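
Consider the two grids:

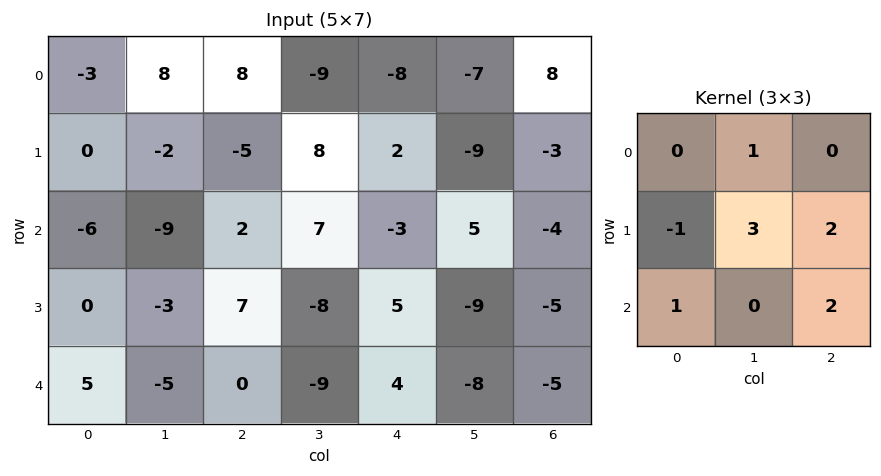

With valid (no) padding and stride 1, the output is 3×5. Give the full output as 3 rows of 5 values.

Output[0,0]: The receptive field on the input at this output position is [-3 8 8 / 0 -2 -5 / -6 -9 2]. Elementwise product with the kernel and sum: 8·1 + 0·-1 + -2·3 + -5·2 + -6·1 + 2·2.

-10 16 20 -11 -53
-5 5 38 -30 -4
1 -13 -6 -23 -43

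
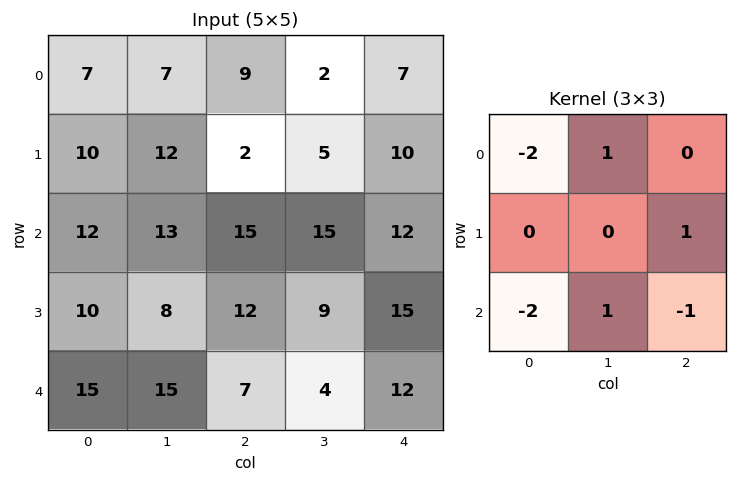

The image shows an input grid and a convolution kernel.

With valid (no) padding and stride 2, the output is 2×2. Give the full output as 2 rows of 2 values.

Output[0,0]: The receptive field on the input at this output position is [7 7 9 / 10 12 2 / 12 13 15]. Elementwise product with the kernel and sum: 7·-2 + 7·1 + 2·1 + 12·-2 + 13·1 + 15·-1.

-31 -33
-21 -22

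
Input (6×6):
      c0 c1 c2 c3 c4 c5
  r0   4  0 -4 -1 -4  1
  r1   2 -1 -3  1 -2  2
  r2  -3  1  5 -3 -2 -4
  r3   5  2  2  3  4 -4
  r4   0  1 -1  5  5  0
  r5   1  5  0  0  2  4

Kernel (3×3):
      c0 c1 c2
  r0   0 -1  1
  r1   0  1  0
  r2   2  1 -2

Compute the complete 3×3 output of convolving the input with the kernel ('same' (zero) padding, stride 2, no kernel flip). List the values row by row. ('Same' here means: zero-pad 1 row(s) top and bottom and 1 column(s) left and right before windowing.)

Output[0,0]: The receptive field on the zero-padded input at this output position is [0 0 0 / 0 4 0 / 0 2 -1]. Elementwise product with the kernel and sum: 0·-1 + 0·1 + 4·1 + 0·2 + 2·1 + -1·-2.

8 -11 -8
-5 9 20
-12 10 -9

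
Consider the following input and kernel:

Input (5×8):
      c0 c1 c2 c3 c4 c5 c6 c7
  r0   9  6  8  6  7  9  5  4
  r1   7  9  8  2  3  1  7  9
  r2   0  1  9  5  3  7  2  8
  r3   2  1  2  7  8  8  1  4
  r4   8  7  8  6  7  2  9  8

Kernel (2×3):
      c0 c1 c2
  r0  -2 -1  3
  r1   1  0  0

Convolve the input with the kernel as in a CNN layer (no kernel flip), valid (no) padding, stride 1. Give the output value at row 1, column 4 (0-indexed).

17

The receptive field on the input at this output position is [3 1 7 / 3 7 2]. Elementwise product with the kernel and sum: 3·-2 + 1·-1 + 7·3 + 3·1.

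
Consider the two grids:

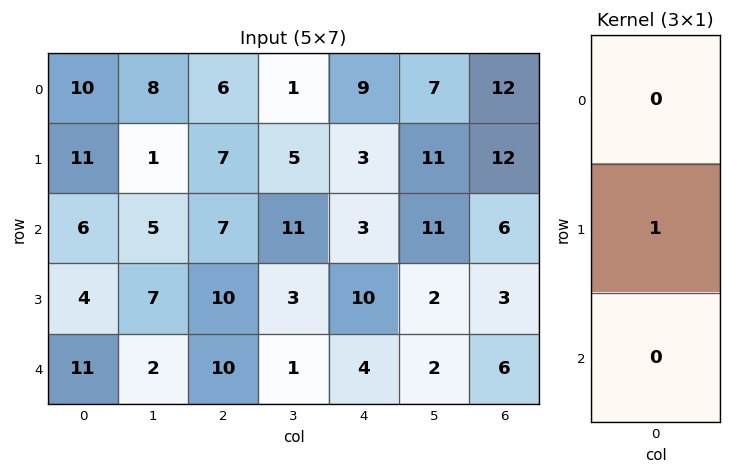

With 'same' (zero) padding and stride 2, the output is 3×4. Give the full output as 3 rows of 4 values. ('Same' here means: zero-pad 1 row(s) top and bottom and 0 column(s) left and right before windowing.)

10 6 9 12
6 7 3 6
11 10 4 6

Output[0,0]: The receptive field on the zero-padded input at this output position is [0 / 10 / 11]. Elementwise product with the kernel and sum: 10·1.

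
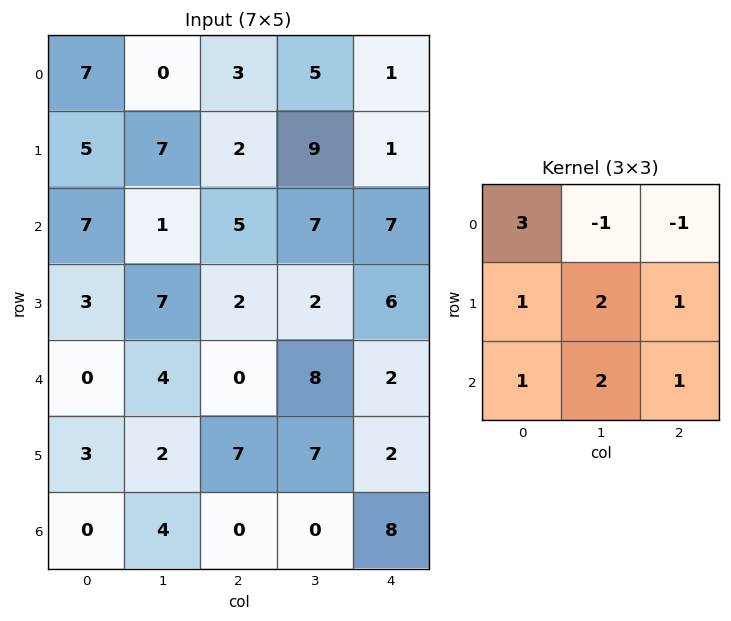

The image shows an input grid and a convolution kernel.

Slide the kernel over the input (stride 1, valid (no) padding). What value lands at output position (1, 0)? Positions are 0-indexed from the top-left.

39

The receptive field on the input at this output position is [5 7 2 / 7 1 5 / 3 7 2]. Elementwise product with the kernel and sum: 5·3 + 7·-1 + 2·-1 + 7·1 + 1·2 + 5·1 + 3·1 + 7·2 + 2·1.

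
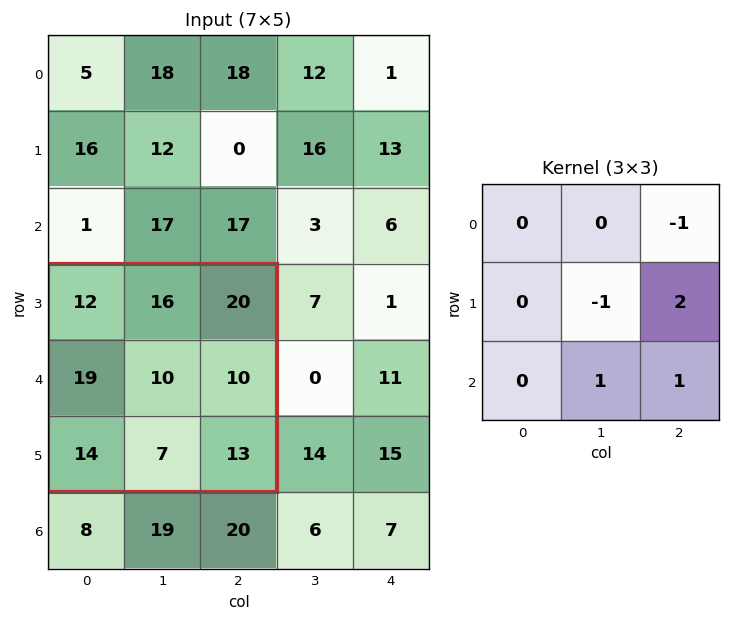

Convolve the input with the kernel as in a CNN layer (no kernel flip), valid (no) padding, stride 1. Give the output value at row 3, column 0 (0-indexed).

The receptive field on the input at this output position is [12 16 20 / 19 10 10 / 14 7 13]. Elementwise product with the kernel and sum: 20·-1 + 10·-1 + 10·2 + 7·1 + 13·1.

10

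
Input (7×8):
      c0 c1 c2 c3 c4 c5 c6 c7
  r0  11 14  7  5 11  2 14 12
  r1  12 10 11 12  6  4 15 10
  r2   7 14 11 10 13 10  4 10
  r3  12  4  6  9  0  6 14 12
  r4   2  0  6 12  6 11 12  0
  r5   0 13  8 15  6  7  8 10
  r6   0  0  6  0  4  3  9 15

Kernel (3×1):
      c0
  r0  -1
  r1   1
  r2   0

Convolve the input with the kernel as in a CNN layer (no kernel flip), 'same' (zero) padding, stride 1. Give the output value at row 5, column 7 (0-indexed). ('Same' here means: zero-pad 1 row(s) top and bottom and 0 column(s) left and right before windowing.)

10

The receptive field on the zero-padded input at this output position is [0 / 10 / 15]. Elementwise product with the kernel and sum: 0·-1 + 10·1.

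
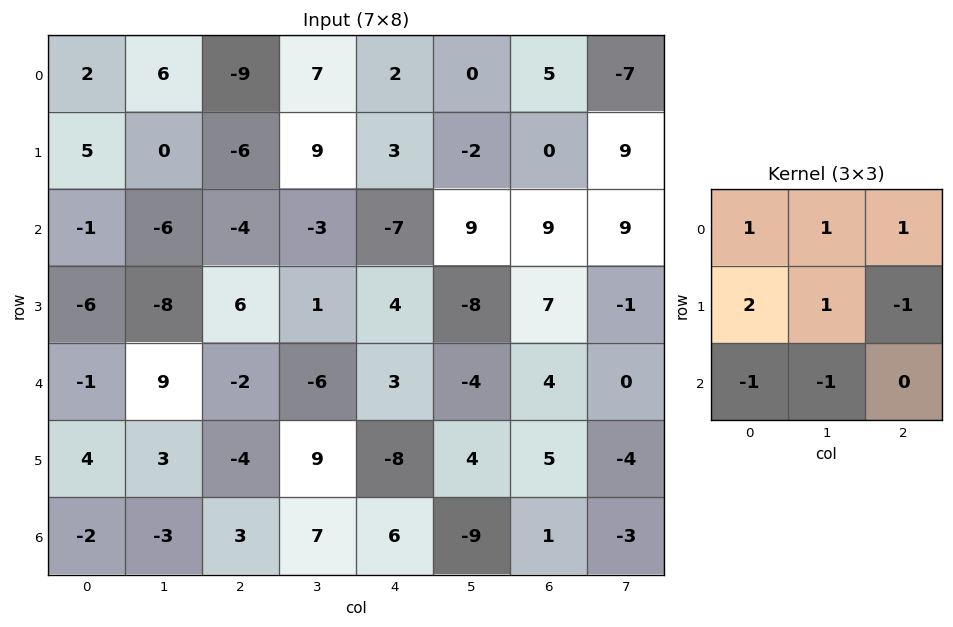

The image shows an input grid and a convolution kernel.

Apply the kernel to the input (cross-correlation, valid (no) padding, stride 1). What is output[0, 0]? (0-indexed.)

The receptive field on the input at this output position is [2 6 -9 / 5 0 -6 / -1 -6 -4]. Elementwise product with the kernel and sum: 2·1 + 6·1 + -9·1 + 5·2 + 0·1 + -6·-1 + -1·-1 + -6·-1.

22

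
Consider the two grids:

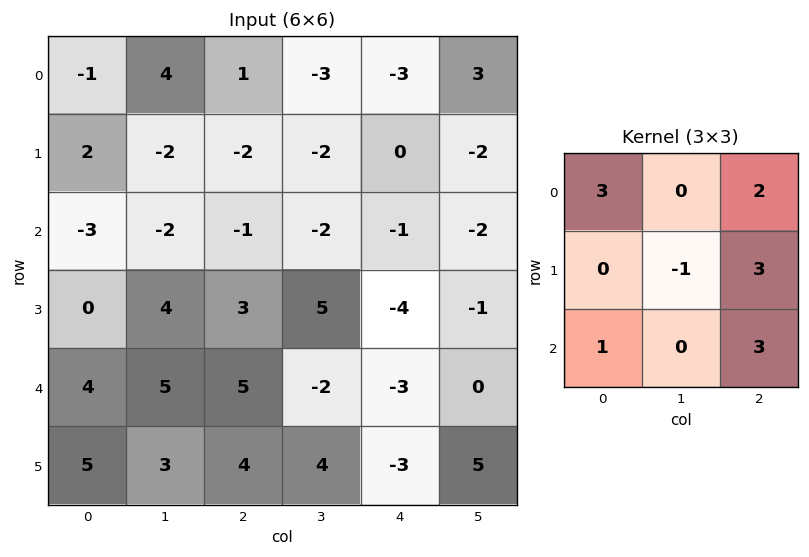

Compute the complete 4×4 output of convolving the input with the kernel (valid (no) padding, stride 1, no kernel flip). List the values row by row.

Output[0,0]: The receptive field on the input at this output position is [-1 4 1 / 2 -2 -2 / -3 -2 -1]. Elementwise product with the kernel and sum: -1·3 + 1·2 + -2·-1 + -2·3 + -3·1 + -1·3.
Output[0,1]: The receptive field on the input at this output position is [4 1 -3 / -2 -2 -2 / -2 -1 -2]. Elementwise product with the kernel and sum: 4·3 + -3·2 + -2·-1 + -2·3 + -2·1 + -2·3.

-11 -6 -5 -17
10 4 -16 -13
13 1 -26 -11
33 26 -11 35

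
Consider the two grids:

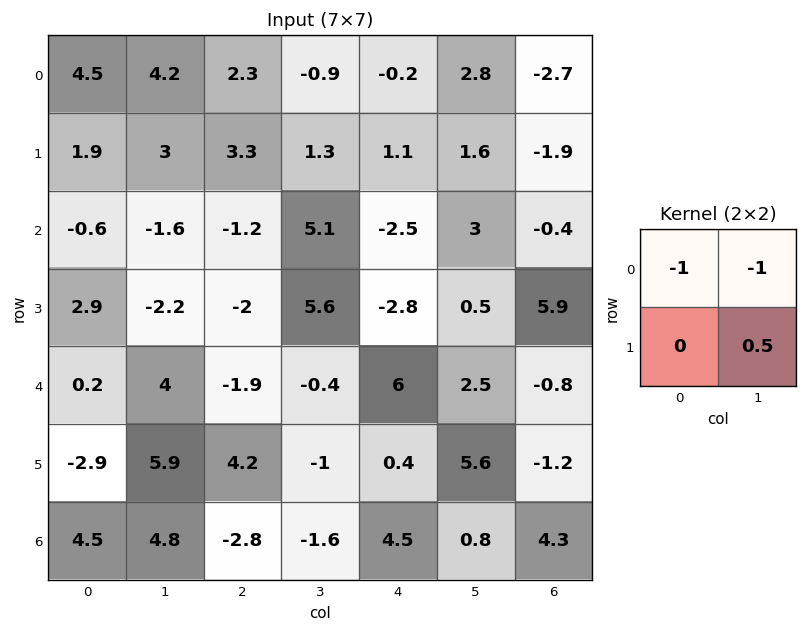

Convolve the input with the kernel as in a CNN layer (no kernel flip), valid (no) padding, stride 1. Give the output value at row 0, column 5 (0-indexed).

The receptive field on the input at this output position is [2.8 -2.7 / 1.6 -1.9]. Elementwise product with the kernel and sum: 2.8·-1 + -2.7·-1 + -1.9·0.5.

-1.05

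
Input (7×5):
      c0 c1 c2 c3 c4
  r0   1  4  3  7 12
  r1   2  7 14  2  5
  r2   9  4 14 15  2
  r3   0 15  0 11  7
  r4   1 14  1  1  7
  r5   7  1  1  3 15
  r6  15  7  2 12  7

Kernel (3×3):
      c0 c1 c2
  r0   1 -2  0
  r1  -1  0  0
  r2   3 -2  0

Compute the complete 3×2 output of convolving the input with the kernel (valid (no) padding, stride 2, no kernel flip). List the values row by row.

10 -13
-24 -15
-3 -20

Output[0,0]: The receptive field on the input at this output position is [1 4 3 / 2 7 14 / 9 4 14]. Elementwise product with the kernel and sum: 1·1 + 4·-2 + 2·-1 + 9·3 + 4·-2.
Output[0,1]: The receptive field on the input at this output position is [3 7 12 / 14 2 5 / 14 15 2]. Elementwise product with the kernel and sum: 3·1 + 7·-2 + 14·-1 + 14·3 + 15·-2.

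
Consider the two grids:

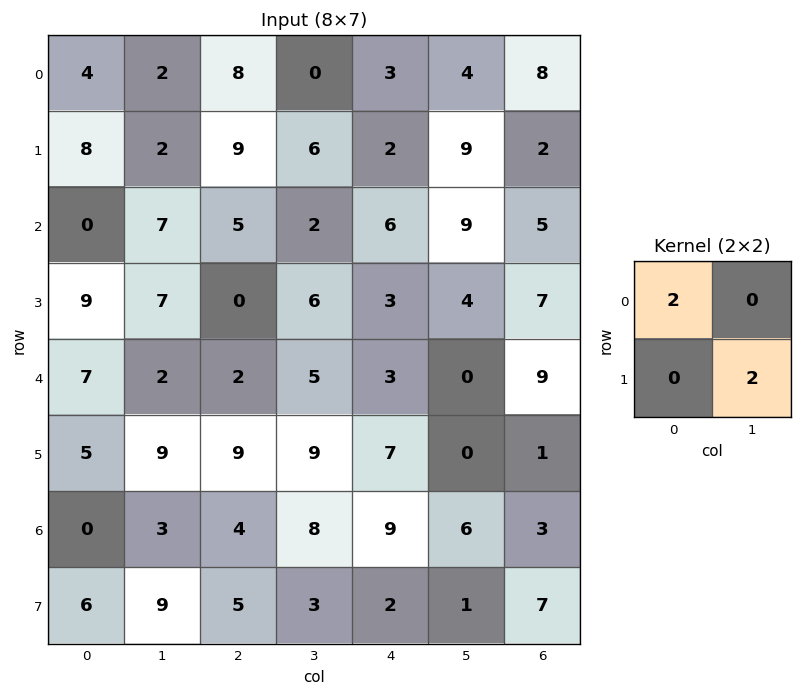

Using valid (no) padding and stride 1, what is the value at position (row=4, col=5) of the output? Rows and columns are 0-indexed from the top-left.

2

The receptive field on the input at this output position is [0 9 / 0 1]. Elementwise product with the kernel and sum: 0·2 + 1·2.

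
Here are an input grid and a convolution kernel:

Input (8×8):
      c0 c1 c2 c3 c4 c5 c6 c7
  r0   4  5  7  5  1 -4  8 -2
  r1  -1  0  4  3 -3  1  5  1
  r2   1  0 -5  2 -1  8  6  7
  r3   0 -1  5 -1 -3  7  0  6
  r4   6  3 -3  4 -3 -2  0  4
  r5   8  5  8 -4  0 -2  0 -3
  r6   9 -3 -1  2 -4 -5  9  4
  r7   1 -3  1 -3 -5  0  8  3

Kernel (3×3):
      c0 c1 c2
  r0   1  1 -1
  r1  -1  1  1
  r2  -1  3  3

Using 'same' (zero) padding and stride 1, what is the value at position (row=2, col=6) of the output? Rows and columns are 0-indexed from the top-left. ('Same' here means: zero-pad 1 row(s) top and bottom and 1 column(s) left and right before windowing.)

The receptive field on the zero-padded input at this output position is [1 5 1 / 8 6 7 / 7 0 6]. Elementwise product with the kernel and sum: 1·1 + 5·1 + 1·-1 + 8·-1 + 6·1 + 7·1 + 7·-1 + 0·3 + 6·3.

21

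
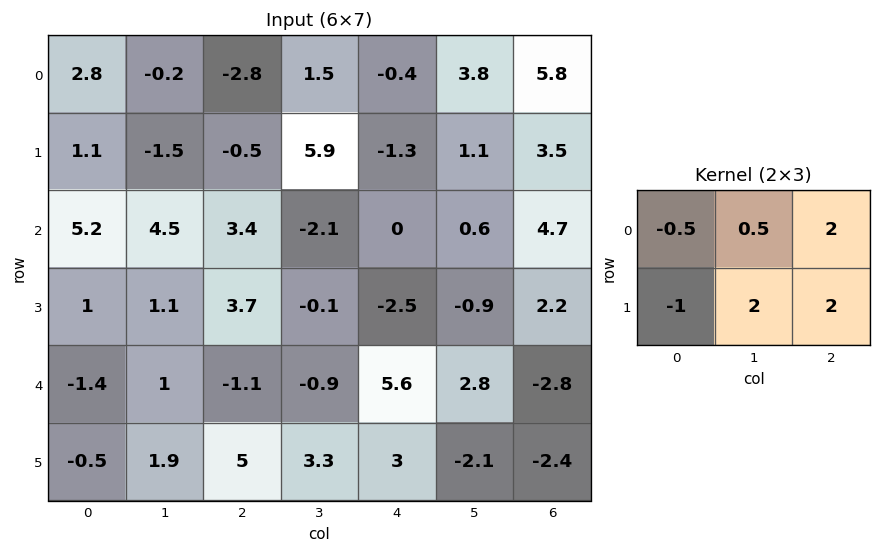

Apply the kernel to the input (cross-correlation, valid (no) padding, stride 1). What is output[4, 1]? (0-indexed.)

11.85

The receptive field on the input at this output position is [1 -1.1 -0.9 / 1.9 5 3.3]. Elementwise product with the kernel and sum: 1·-0.5 + -1.1·0.5 + -0.9·2 + 1.9·-1 + 5·2 + 3.3·2.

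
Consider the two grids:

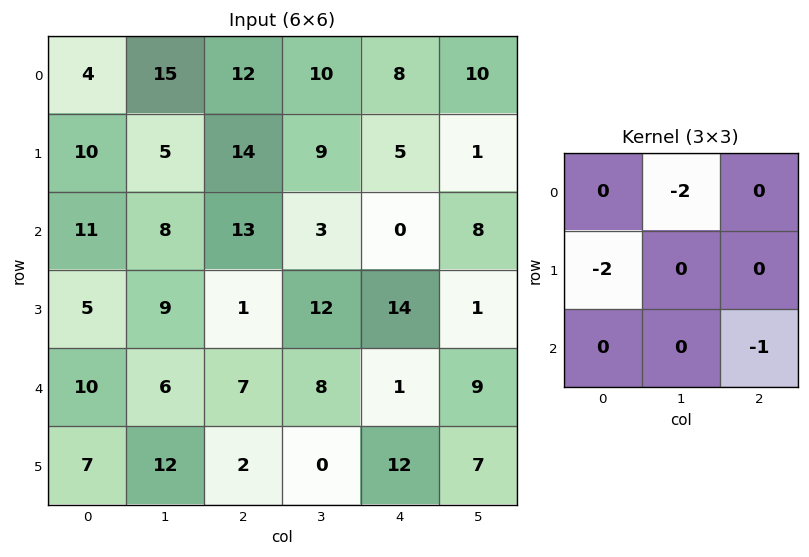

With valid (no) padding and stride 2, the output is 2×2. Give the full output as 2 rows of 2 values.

Output[0,0]: The receptive field on the input at this output position is [4 15 12 / 10 5 14 / 11 8 13]. Elementwise product with the kernel and sum: 15·-2 + 10·-2 + 13·-1.

-63 -48
-33 -9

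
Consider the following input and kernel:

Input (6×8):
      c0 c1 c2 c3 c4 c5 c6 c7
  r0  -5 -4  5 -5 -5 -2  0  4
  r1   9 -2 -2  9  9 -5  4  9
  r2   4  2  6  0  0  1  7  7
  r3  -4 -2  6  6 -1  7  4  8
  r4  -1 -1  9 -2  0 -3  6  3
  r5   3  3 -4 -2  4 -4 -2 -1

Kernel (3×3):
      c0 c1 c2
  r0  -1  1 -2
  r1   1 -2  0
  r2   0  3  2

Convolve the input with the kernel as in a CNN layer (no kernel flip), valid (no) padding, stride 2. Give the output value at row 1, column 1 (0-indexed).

The receptive field on the input at this output position is [6 0 0 / 6 6 -1 / 9 -2 0]. Elementwise product with the kernel and sum: 6·-1 + 0·1 + 0·-2 + 6·1 + 6·-2 + -2·3 + 0·2.

-18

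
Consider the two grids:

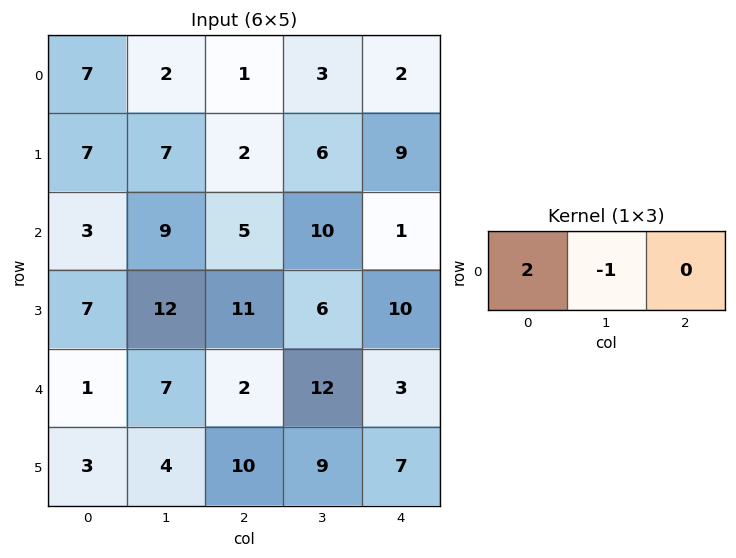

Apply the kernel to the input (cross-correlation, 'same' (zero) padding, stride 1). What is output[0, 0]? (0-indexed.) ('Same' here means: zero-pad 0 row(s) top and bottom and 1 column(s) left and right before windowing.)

The receptive field on the zero-padded input at this output position is [0 7 2]. Elementwise product with the kernel and sum: 0·2 + 7·-1.

-7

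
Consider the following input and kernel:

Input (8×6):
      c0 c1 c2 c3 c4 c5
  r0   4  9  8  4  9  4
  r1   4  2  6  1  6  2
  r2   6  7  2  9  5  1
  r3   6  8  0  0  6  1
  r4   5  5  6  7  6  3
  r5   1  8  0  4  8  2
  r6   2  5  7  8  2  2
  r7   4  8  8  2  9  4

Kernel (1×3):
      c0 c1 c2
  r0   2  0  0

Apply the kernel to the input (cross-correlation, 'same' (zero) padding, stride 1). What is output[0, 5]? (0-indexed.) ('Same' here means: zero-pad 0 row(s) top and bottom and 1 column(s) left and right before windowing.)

18

The receptive field on the zero-padded input at this output position is [9 4 0]. Elementwise product with the kernel and sum: 9·2.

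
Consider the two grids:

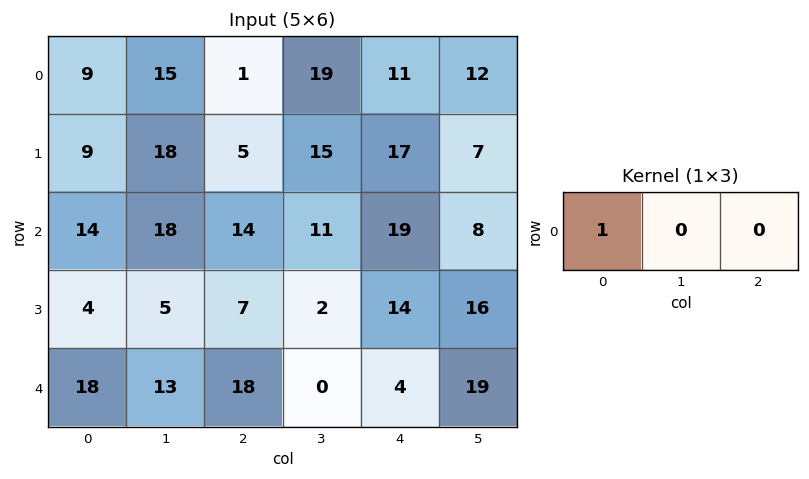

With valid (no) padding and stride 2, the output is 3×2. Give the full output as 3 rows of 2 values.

Output[0,0]: The receptive field on the input at this output position is [9 15 1]. Elementwise product with the kernel and sum: 9·1.
Output[0,1]: The receptive field on the input at this output position is [1 19 11]. Elementwise product with the kernel and sum: 1·1.

9 1
14 14
18 18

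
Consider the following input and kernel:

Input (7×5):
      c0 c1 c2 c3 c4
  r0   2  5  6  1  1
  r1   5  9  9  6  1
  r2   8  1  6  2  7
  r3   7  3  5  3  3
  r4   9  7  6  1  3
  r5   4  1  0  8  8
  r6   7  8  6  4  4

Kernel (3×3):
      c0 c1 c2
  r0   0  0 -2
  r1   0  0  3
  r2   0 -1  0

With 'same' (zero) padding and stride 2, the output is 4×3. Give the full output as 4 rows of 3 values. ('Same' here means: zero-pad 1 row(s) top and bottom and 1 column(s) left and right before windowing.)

Output[0,0]: The receptive field on the zero-padded input at this output position is [0 0 0 / 0 2 5 / 0 5 9]. Elementwise product with the kernel and sum: 0·-2 + 5·3 + 5·-1.
Output[0,1]: The receptive field on the zero-padded input at this output position is [0 0 0 / 5 6 1 / 9 9 6]. Elementwise product with the kernel and sum: 0·-2 + 1·3 + 9·-1.

10 -6 -1
-22 -11 -3
11 -3 -8
22 -4 0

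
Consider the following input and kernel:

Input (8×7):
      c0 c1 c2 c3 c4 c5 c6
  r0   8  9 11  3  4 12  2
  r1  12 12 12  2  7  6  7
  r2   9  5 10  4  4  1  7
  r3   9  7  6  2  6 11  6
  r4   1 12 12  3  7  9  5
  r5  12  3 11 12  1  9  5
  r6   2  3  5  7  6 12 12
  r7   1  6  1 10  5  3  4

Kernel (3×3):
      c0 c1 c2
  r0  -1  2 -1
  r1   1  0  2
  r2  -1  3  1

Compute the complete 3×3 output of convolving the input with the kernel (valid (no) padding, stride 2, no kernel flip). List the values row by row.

51 23 45
59 16 34
57 22 59

Output[0,0]: The receptive field on the input at this output position is [8 9 11 / 12 12 12 / 9 5 10]. Elementwise product with the kernel and sum: 8·-1 + 9·2 + 11·-1 + 12·1 + 12·2 + 9·-1 + 5·3 + 10·1.
Output[0,1]: The receptive field on the input at this output position is [11 3 4 / 12 2 7 / 10 4 4]. Elementwise product with the kernel and sum: 11·-1 + 3·2 + 4·-1 + 12·1 + 7·2 + 10·-1 + 4·3 + 4·1.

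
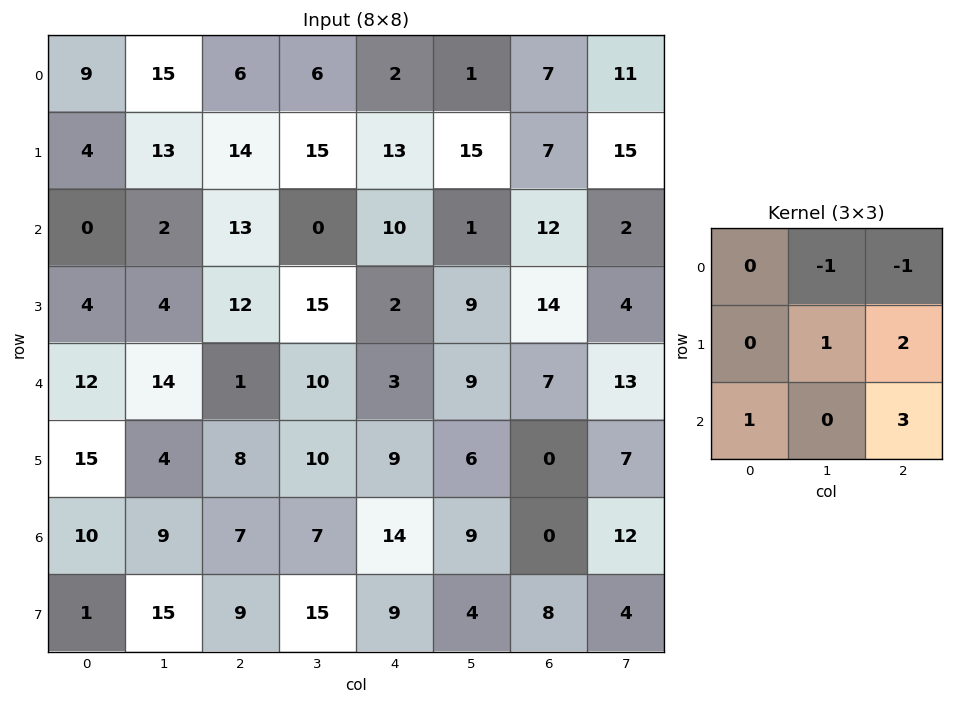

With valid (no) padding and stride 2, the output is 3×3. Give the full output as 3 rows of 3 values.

Output[0,0]: The receptive field on the input at this output position is [9 15 6 / 4 13 14 / 0 2 13]. Elementwise product with the kernel and sum: 15·-1 + 6·-1 + 13·1 + 14·2 + 0·1 + 13·3.

59 76 67
28 19 48
36 64 4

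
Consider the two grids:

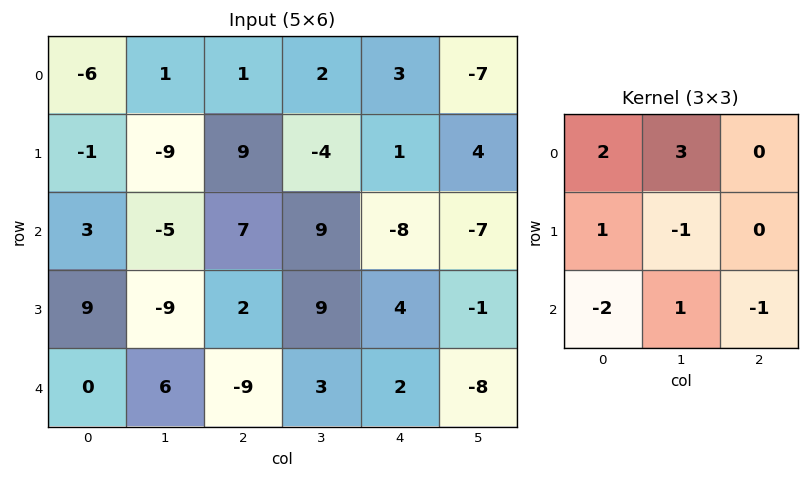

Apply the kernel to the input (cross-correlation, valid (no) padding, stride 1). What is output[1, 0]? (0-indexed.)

The receptive field on the input at this output position is [-1 -9 9 / 3 -5 7 / 9 -9 2]. Elementwise product with the kernel and sum: -1·2 + -9·3 + 3·1 + -5·-1 + 9·-2 + -9·1 + 2·-1.

-50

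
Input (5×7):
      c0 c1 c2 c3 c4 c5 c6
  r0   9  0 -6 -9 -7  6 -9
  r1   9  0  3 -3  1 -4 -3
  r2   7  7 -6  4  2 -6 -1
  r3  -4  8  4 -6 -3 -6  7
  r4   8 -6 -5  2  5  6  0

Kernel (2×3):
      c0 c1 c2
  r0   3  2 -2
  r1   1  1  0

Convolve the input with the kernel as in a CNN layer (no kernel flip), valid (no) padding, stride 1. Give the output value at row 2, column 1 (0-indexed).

13

The receptive field on the input at this output position is [7 -6 4 / 8 4 -6]. Elementwise product with the kernel and sum: 7·3 + -6·2 + 4·-2 + 8·1 + 4·1.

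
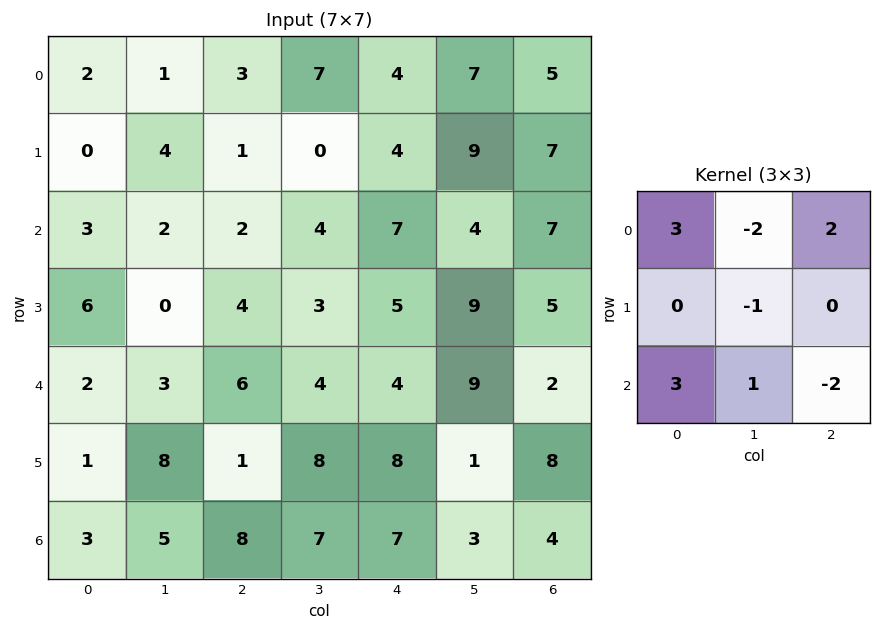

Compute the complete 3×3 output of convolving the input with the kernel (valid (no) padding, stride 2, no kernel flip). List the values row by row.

13 -1 10
6 23 35
2 27 13

Output[0,0]: The receptive field on the input at this output position is [2 1 3 / 0 4 1 / 3 2 2]. Elementwise product with the kernel and sum: 2·3 + 1·-2 + 3·2 + 4·-1 + 3·3 + 2·1 + 2·-2.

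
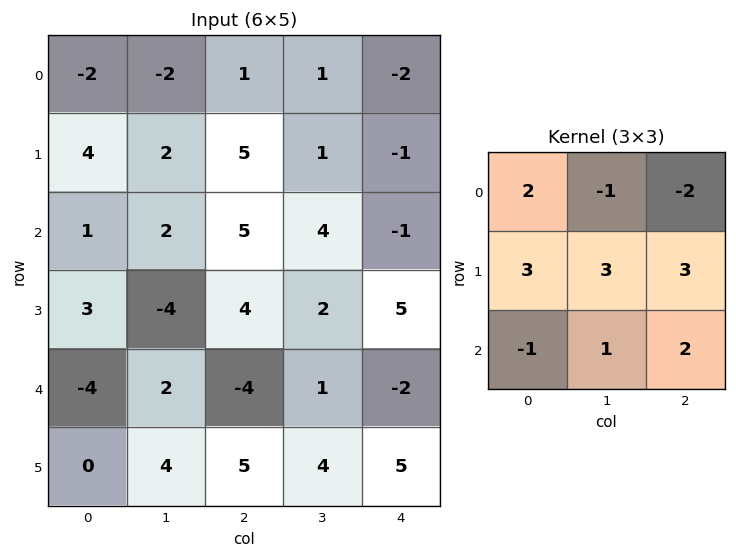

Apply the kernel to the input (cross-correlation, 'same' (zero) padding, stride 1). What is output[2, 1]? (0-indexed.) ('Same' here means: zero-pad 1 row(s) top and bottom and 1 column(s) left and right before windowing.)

The receptive field on the zero-padded input at this output position is [4 2 5 / 1 2 5 / 3 -4 4]. Elementwise product with the kernel and sum: 4·2 + 2·-1 + 5·-2 + 1·3 + 2·3 + 5·3 + 3·-1 + -4·1 + 4·2.

21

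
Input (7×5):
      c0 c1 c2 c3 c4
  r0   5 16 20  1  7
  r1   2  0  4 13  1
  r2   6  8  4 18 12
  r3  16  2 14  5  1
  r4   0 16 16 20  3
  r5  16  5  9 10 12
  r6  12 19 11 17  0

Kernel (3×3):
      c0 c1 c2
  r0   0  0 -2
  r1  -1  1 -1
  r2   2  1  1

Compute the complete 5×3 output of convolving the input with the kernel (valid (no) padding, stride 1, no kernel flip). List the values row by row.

-22 27 32
38 -25 34
-4 39 21
18 -1 39
2 20 22

Output[0,0]: The receptive field on the input at this output position is [5 16 20 / 2 0 4 / 6 8 4]. Elementwise product with the kernel and sum: 20·-2 + 2·-1 + 0·1 + 4·-1 + 6·2 + 8·1 + 4·1.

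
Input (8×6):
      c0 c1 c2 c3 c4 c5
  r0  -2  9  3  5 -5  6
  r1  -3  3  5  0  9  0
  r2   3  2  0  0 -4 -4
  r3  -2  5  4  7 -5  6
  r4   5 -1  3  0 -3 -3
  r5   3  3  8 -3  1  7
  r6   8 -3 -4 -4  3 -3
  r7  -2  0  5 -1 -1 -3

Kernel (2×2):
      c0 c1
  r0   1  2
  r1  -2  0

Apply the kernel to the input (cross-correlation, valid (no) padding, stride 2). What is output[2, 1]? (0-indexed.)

The receptive field on the input at this output position is [3 0 / 8 -3]. Elementwise product with the kernel and sum: 3·1 + 0·2 + 8·-2.

-13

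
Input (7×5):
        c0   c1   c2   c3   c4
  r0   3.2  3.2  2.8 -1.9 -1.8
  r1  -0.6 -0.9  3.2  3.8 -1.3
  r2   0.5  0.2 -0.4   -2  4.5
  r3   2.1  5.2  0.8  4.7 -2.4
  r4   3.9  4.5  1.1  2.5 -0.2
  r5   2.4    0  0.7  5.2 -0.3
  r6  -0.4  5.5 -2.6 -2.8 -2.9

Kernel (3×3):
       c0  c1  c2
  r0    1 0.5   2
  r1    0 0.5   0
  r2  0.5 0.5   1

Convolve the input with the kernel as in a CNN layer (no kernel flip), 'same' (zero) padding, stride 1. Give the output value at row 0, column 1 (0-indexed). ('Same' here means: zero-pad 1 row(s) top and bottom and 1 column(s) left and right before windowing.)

4.05

The receptive field on the zero-padded input at this output position is [0 0 0 / 3.2 3.2 2.8 / -0.6 -0.9 3.2]. Elementwise product with the kernel and sum: 0·1 + 0·0.5 + 0·2 + 3.2·0.5 + -0.6·0.5 + -0.9·0.5 + 3.2·1.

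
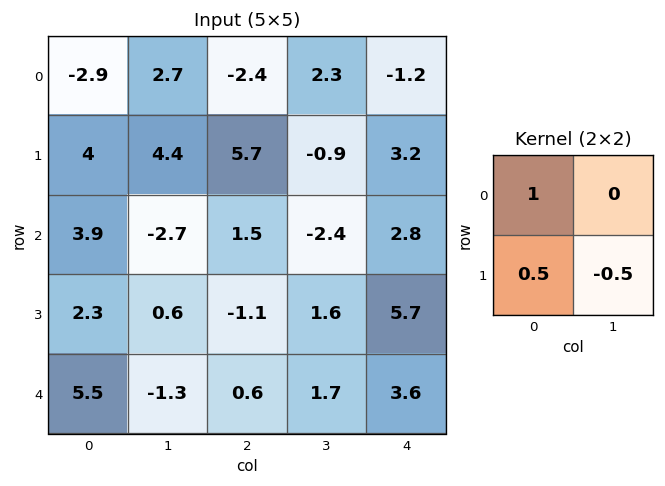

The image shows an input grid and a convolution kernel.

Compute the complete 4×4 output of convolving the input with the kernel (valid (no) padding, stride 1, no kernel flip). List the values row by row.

-3.1 2.05 0.9 0.25
7.3 2.3 7.65 -3.5
4.75 -1.85 0.15 -4.45
5.7 -0.35 -1.65 0.65

Output[0,0]: The receptive field on the input at this output position is [-2.9 2.7 / 4 4.4]. Elementwise product with the kernel and sum: -2.9·1 + 4·0.5 + 4.4·-0.5.
Output[0,1]: The receptive field on the input at this output position is [2.7 -2.4 / 4.4 5.7]. Elementwise product with the kernel and sum: 2.7·1 + 4.4·0.5 + 5.7·-0.5.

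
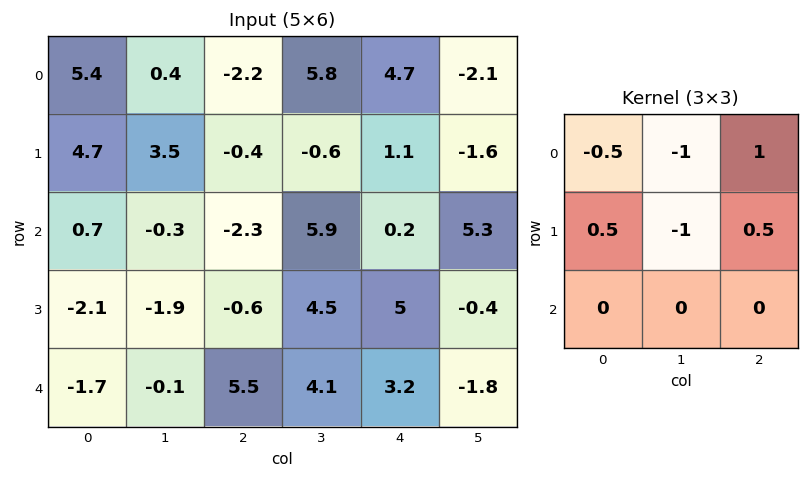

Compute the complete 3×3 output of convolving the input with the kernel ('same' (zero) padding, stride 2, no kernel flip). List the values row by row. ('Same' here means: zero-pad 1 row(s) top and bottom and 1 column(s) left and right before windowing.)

Output[0,0]: The receptive field on the zero-padded input at this output position is [0 0 0 / 0 5.4 0.4 / 0 4.7 3.5]. Elementwise product with the kernel and sum: 0·-0.5 + 0·-1 + 0·1 + 0·0.5 + 5.4·-1 + 0.4·0.5.
Output[0,1]: The receptive field on the zero-padded input at this output position is [0 0 0 / 0.4 -2.2 5.8 / 3.5 -0.4 -0.6]. Elementwise product with the kernel and sum: 0·-0.5 + 0·-1 + 0·1 + 0.4·0.5 + -2.2·-1 + 5.8·0.5.

-5.2 5.3 -2.85
-2.05 3.15 3
1.85 2.55 -9.7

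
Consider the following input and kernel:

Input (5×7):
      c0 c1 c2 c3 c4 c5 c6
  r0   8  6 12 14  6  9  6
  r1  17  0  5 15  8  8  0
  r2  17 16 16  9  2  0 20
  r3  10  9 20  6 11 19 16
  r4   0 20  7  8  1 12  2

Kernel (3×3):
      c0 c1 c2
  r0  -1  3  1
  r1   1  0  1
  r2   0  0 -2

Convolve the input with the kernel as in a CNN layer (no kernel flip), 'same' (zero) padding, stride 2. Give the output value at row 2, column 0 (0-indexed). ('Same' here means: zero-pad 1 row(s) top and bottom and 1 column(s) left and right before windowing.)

59

The receptive field on the zero-padded input at this output position is [0 10 9 / 0 0 20 / 0 0 0]. Elementwise product with the kernel and sum: 0·-1 + 10·3 + 9·1 + 0·1 + 20·1 + 0·-2.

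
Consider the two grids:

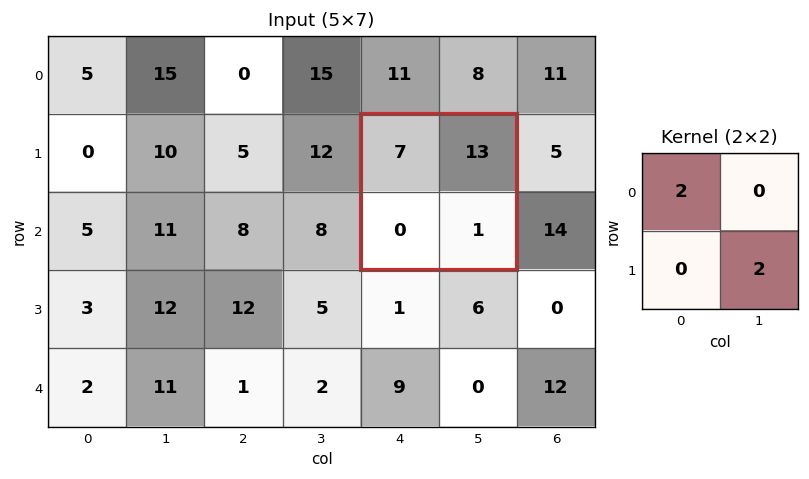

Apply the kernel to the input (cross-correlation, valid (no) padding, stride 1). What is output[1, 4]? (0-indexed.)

16

The receptive field on the input at this output position is [7 13 / 0 1]. Elementwise product with the kernel and sum: 7·2 + 1·2.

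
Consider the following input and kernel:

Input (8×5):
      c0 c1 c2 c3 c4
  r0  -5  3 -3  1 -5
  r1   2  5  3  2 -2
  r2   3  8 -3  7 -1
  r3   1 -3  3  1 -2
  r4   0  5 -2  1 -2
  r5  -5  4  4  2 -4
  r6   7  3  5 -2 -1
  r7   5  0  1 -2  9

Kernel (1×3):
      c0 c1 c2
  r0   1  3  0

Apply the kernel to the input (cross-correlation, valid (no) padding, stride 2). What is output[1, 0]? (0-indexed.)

The receptive field on the input at this output position is [3 8 -3]. Elementwise product with the kernel and sum: 3·1 + 8·3.

27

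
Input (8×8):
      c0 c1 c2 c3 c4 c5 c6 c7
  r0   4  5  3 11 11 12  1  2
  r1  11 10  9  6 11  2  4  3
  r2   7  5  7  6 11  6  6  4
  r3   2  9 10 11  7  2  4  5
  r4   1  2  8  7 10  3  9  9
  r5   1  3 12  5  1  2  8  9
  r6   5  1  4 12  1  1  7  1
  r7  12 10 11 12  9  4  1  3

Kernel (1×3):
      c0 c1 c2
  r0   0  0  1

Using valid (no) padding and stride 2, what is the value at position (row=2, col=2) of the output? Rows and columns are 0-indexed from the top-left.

9

The receptive field on the input at this output position is [10 3 9]. Elementwise product with the kernel and sum: 9·1.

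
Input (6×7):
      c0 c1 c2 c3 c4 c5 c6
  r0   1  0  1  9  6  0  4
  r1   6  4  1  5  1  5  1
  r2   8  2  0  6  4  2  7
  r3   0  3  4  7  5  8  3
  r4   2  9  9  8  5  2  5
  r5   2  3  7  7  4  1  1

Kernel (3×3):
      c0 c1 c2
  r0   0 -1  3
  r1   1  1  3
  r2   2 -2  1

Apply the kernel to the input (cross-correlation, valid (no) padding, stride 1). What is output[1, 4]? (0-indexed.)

22

The receptive field on the input at this output position is [1 5 1 / 4 2 7 / 5 8 3]. Elementwise product with the kernel and sum: 5·-1 + 1·3 + 4·1 + 2·1 + 7·3 + 5·2 + 8·-2 + 3·1.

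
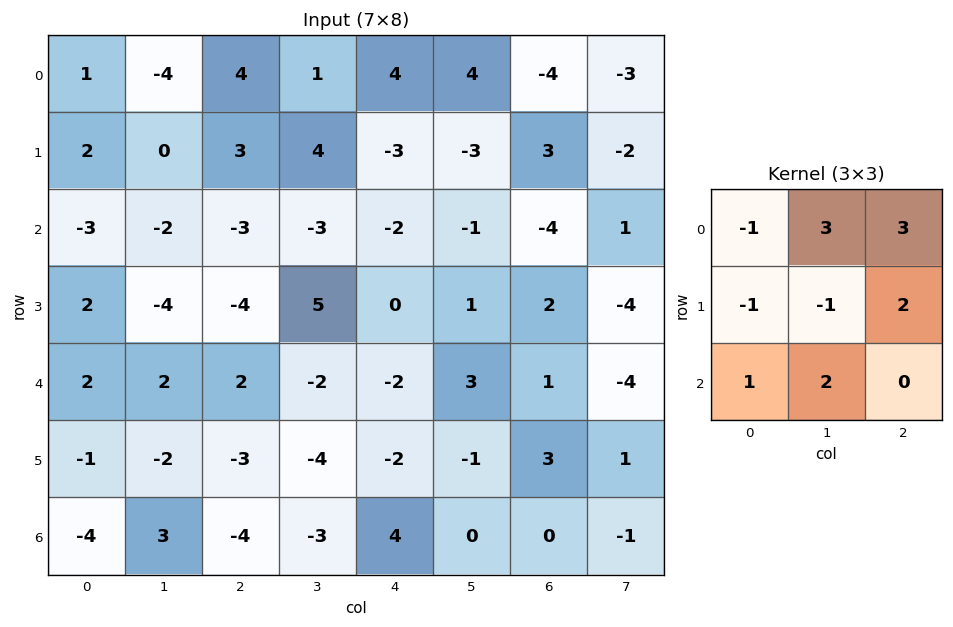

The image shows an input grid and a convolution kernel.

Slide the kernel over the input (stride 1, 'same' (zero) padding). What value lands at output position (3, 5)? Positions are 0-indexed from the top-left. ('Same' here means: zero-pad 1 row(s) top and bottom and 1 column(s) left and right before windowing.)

The receptive field on the zero-padded input at this output position is [-2 -1 -4 / 0 1 2 / -2 3 1]. Elementwise product with the kernel and sum: -2·-1 + -1·3 + -4·3 + 0·-1 + 1·-1 + 2·2 + -2·1 + 3·2.

-6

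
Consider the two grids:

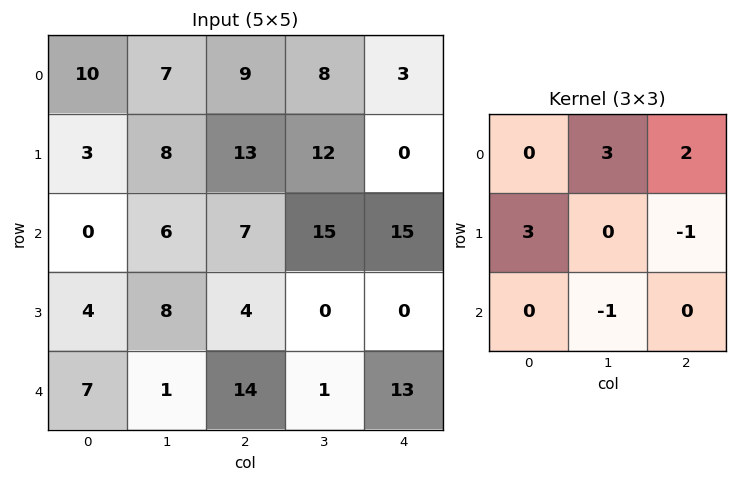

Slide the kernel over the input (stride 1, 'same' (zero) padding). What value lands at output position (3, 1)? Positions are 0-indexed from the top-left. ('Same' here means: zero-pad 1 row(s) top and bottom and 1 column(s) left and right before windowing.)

39

The receptive field on the zero-padded input at this output position is [0 6 7 / 4 8 4 / 7 1 14]. Elementwise product with the kernel and sum: 6·3 + 7·2 + 4·3 + 4·-1 + 1·-1.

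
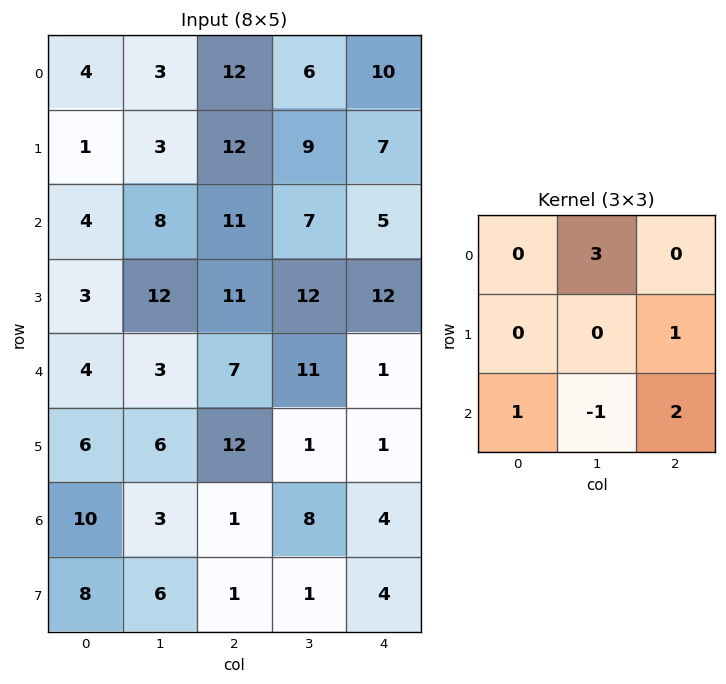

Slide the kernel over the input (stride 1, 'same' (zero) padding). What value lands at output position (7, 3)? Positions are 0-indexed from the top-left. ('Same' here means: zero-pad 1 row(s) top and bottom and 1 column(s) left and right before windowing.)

The receptive field on the zero-padded input at this output position is [1 8 4 / 1 1 4 / 0 0 0]. Elementwise product with the kernel and sum: 8·3 + 4·1 + 0·1 + 0·-1 + 0·2.

28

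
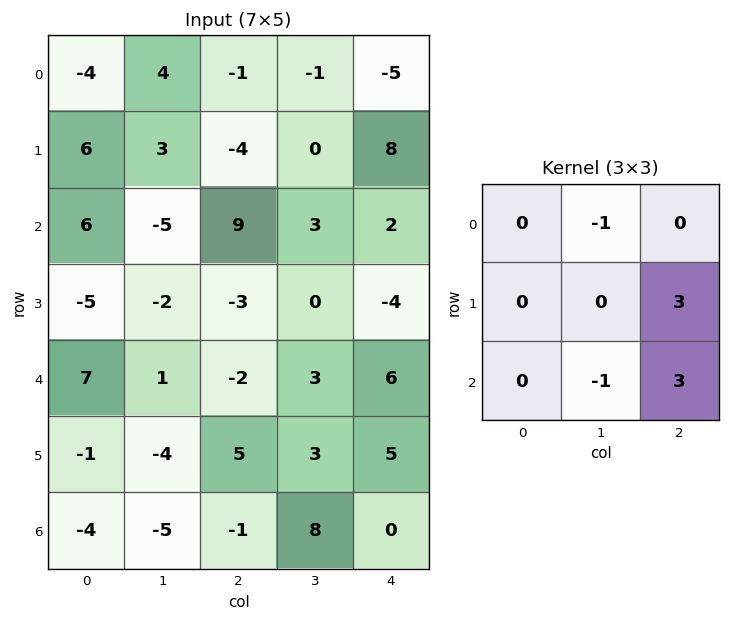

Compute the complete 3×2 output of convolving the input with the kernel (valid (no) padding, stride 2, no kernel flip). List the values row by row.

16 28
-11 0
16 4

Output[0,0]: The receptive field on the input at this output position is [-4 4 -1 / 6 3 -4 / 6 -5 9]. Elementwise product with the kernel and sum: 4·-1 + -4·3 + -5·-1 + 9·3.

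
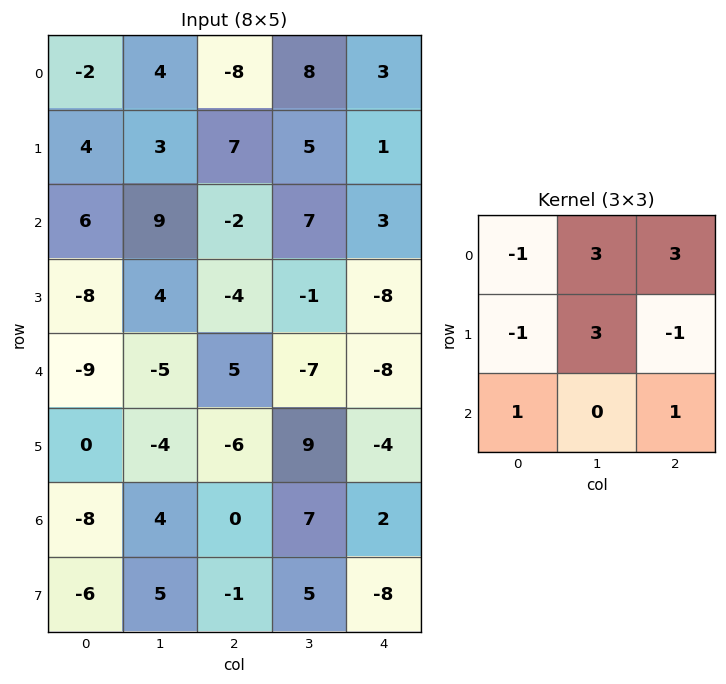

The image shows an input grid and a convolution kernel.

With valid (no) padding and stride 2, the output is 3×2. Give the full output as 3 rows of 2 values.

-8 49
35 38
-5 -11

Output[0,0]: The receptive field on the input at this output position is [-2 4 -8 / 4 3 7 / 6 9 -2]. Elementwise product with the kernel and sum: -2·-1 + 4·3 + -8·3 + 4·-1 + 3·3 + 7·-1 + 6·1 + -2·1.
Output[0,1]: The receptive field on the input at this output position is [-8 8 3 / 7 5 1 / -2 7 3]. Elementwise product with the kernel and sum: -8·-1 + 8·3 + 3·3 + 7·-1 + 5·3 + 1·-1 + -2·1 + 3·1.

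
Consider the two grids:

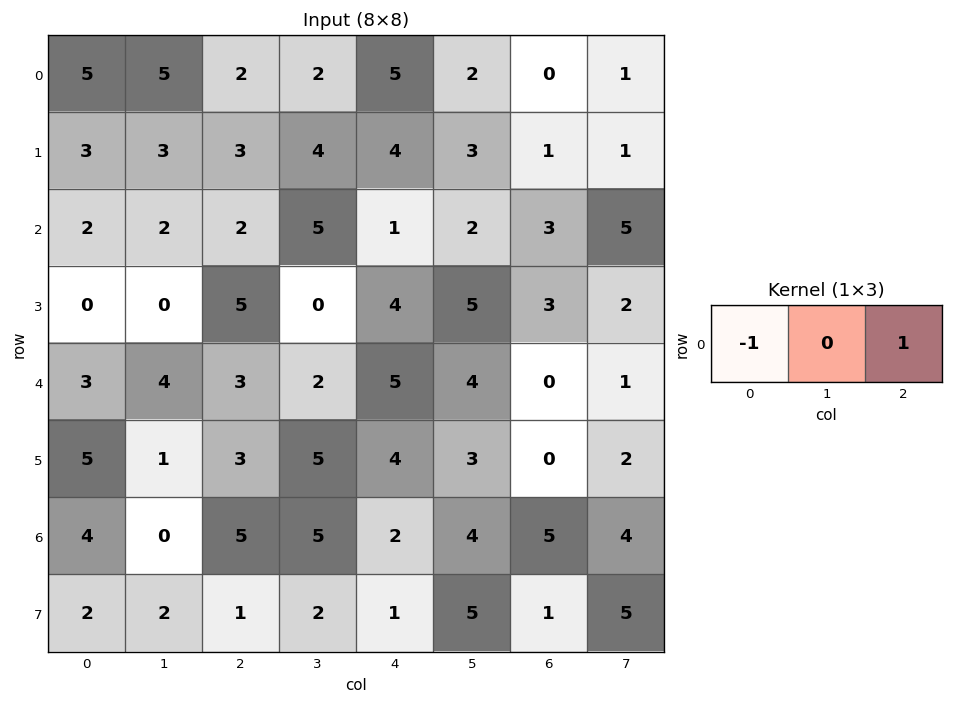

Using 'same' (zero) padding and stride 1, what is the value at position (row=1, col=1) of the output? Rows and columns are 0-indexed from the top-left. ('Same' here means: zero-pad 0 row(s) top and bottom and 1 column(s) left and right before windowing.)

The receptive field on the zero-padded input at this output position is [3 3 3]. Elementwise product with the kernel and sum: 3·-1 + 3·1.

0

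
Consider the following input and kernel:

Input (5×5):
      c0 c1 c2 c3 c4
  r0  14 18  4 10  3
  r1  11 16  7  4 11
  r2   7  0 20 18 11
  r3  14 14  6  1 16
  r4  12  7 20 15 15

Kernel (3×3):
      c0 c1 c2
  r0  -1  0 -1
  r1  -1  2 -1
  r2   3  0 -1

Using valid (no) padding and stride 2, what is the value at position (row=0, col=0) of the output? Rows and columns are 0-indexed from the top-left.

-3

The receptive field on the input at this output position is [14 18 4 / 11 16 7 / 7 0 20]. Elementwise product with the kernel and sum: 14·-1 + 4·-1 + 11·-1 + 16·2 + 7·-1 + 7·3 + 20·-1.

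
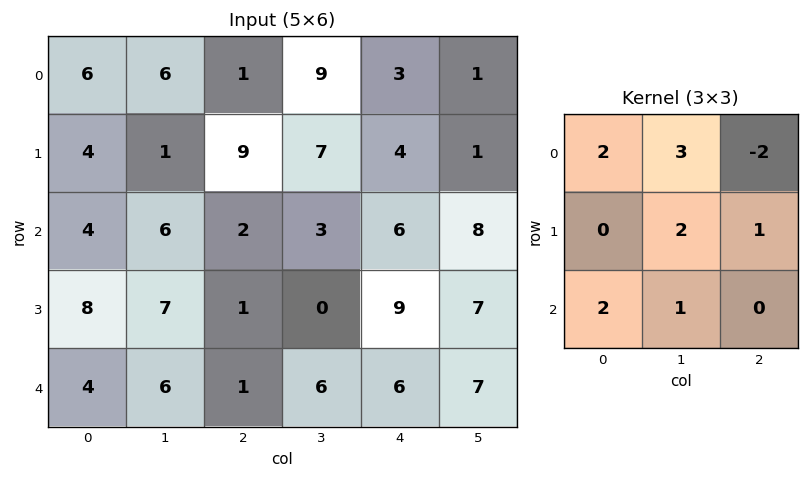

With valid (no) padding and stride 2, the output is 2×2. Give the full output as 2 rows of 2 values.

Output[0,0]: The receptive field on the input at this output position is [6 6 1 / 4 1 9 / 4 6 2]. Elementwise product with the kernel and sum: 6·2 + 6·3 + 1·-2 + 1·2 + 9·1 + 4·2 + 6·1.

53 48
51 18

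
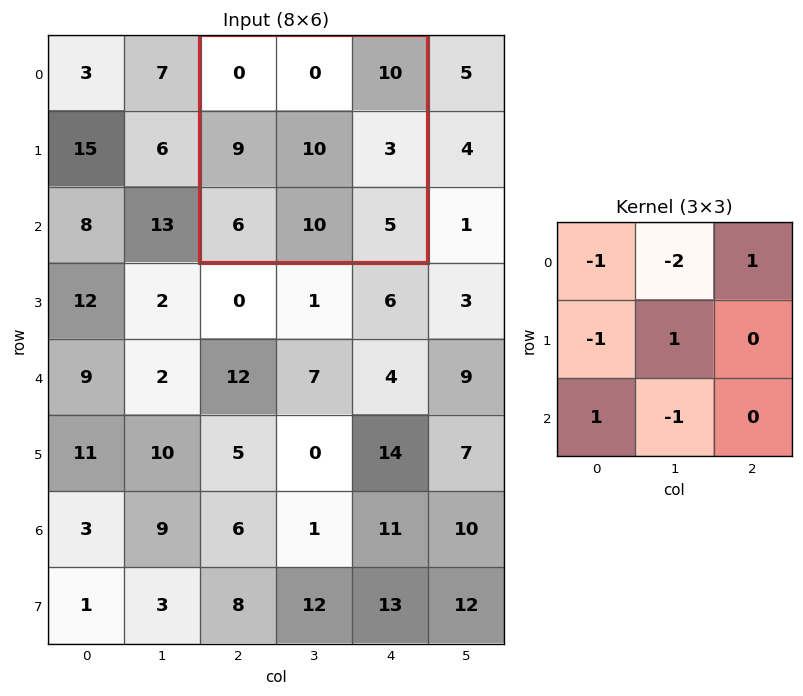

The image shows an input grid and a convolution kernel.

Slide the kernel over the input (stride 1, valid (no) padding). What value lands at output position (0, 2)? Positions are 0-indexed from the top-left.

7

The receptive field on the input at this output position is [0 0 10 / 9 10 3 / 6 10 5]. Elementwise product with the kernel and sum: 0·-1 + 0·-2 + 10·1 + 9·-1 + 10·1 + 6·1 + 10·-1.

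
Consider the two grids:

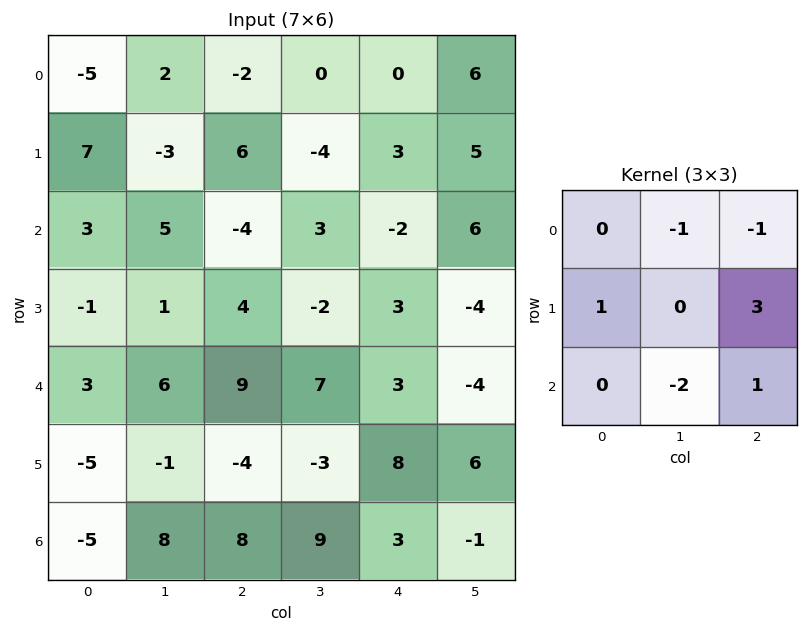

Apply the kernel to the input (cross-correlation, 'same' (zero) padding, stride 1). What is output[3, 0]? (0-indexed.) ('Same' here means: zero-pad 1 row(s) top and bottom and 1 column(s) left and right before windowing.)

The receptive field on the zero-padded input at this output position is [0 3 5 / 0 -1 1 / 0 3 6]. Elementwise product with the kernel and sum: 3·-1 + 5·-1 + 0·1 + 1·3 + 3·-2 + 6·1.

-5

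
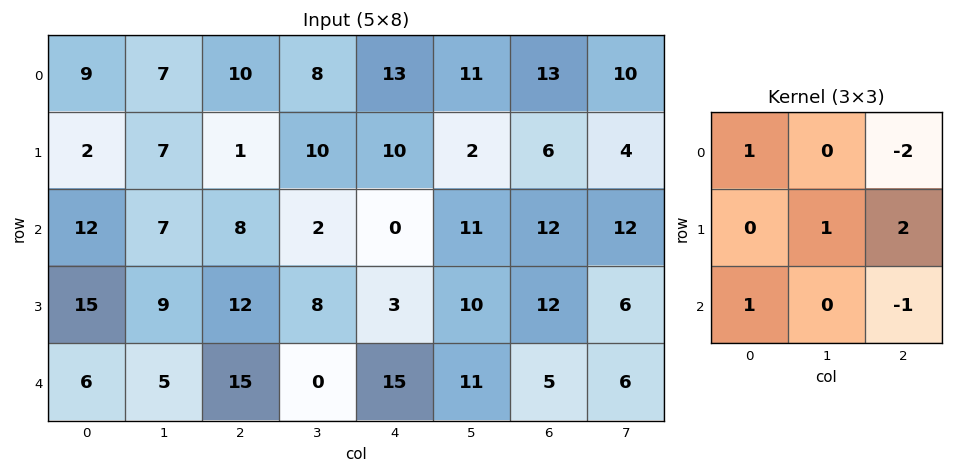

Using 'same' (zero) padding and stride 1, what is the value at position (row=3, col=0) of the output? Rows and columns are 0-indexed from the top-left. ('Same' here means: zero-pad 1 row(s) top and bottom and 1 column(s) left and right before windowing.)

The receptive field on the zero-padded input at this output position is [0 12 7 / 0 15 9 / 0 6 5]. Elementwise product with the kernel and sum: 0·1 + 7·-2 + 15·1 + 9·2 + 0·1 + 5·-1.

14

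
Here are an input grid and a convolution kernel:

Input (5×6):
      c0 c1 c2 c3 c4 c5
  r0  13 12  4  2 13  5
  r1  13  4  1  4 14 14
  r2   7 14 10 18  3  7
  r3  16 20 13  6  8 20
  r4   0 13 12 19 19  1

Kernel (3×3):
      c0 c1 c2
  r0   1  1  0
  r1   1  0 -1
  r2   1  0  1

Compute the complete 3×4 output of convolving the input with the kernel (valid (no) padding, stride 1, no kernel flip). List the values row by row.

Output[0,0]: The receptive field on the input at this output position is [13 12 4 / 13 4 1 / 7 14 10]. Elementwise product with the kernel and sum: 13·1 + 12·1 + 13·1 + 1·-1 + 7·1 + 10·1.

54 48 6 30
43 27 33 55
36 70 64 27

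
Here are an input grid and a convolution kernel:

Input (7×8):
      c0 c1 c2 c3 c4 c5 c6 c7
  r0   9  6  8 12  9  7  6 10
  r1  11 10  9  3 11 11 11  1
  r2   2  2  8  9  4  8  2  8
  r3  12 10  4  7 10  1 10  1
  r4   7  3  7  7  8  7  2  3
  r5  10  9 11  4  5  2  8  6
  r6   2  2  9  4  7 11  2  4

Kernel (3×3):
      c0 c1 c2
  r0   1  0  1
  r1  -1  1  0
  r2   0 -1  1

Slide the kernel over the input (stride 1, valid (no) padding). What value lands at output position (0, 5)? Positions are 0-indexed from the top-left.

23

The receptive field on the input at this output position is [7 6 10 / 11 11 1 / 8 2 8]. Elementwise product with the kernel and sum: 7·1 + 10·1 + 11·-1 + 11·1 + 2·-1 + 8·1.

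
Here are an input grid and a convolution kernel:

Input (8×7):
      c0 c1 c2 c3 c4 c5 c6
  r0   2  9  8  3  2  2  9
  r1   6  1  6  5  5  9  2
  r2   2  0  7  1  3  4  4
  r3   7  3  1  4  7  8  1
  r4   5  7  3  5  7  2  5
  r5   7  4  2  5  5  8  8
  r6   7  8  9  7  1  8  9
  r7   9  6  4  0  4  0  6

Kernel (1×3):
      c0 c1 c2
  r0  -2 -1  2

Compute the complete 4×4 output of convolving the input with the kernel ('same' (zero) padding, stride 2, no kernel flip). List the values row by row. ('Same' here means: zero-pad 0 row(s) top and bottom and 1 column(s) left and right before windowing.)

16 -20 -4 -13
-2 -5 3 -12
9 -7 -13 -9
9 -11 1 -25

Output[0,0]: The receptive field on the zero-padded input at this output position is [0 2 9]. Elementwise product with the kernel and sum: 0·-2 + 2·-1 + 9·2.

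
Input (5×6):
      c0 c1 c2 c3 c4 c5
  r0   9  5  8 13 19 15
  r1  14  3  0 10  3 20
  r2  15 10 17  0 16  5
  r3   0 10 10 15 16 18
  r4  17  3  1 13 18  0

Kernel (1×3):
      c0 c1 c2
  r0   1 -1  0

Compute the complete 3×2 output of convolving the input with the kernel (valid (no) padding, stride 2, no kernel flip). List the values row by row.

Output[0,0]: The receptive field on the input at this output position is [9 5 8]. Elementwise product with the kernel and sum: 9·1 + 5·-1.
Output[0,1]: The receptive field on the input at this output position is [8 13 19]. Elementwise product with the kernel and sum: 8·1 + 13·-1.

4 -5
5 17
14 -12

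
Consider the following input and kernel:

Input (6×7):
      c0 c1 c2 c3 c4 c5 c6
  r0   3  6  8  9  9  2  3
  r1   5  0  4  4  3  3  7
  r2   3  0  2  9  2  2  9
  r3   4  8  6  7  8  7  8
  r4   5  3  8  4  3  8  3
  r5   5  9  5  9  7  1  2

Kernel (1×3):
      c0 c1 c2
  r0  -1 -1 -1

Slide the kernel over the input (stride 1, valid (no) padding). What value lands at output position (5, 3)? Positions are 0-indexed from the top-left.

The receptive field on the input at this output position is [9 7 1]. Elementwise product with the kernel and sum: 9·-1 + 7·-1 + 1·-1.

-17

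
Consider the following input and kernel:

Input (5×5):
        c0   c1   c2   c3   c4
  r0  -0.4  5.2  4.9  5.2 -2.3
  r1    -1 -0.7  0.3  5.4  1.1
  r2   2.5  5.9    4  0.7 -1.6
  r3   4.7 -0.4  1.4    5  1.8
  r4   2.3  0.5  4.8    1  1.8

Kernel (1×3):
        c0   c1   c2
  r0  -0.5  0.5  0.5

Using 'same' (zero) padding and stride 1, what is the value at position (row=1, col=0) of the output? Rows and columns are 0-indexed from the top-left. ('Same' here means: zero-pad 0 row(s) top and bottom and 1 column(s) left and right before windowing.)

The receptive field on the zero-padded input at this output position is [0 -1 -0.7]. Elementwise product with the kernel and sum: 0·-0.5 + -1·0.5 + -0.7·0.5.

-0.85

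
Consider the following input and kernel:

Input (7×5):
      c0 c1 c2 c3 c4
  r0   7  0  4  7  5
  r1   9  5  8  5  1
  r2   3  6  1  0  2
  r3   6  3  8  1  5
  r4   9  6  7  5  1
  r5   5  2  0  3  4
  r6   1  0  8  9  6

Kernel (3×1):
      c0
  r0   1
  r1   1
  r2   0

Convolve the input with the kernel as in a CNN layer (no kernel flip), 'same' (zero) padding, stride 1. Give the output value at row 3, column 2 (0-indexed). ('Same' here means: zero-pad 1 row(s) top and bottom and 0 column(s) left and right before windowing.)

9

The receptive field on the zero-padded input at this output position is [1 / 8 / 7]. Elementwise product with the kernel and sum: 1·1 + 8·1.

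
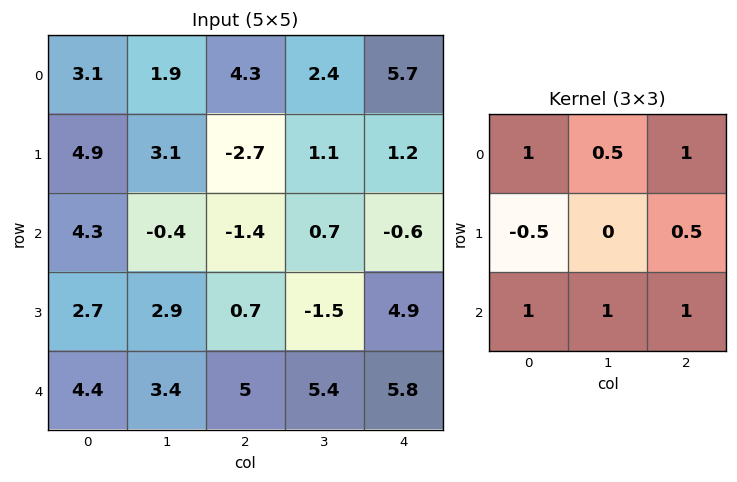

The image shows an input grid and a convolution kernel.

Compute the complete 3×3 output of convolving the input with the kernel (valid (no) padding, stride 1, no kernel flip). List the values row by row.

7.05 4.35 11.85
7.2 5.5 3.55
14.5 11.2 16.65

Output[0,0]: The receptive field on the input at this output position is [3.1 1.9 4.3 / 4.9 3.1 -2.7 / 4.3 -0.4 -1.4]. Elementwise product with the kernel and sum: 3.1·1 + 1.9·0.5 + 4.3·1 + 4.9·-0.5 + -2.7·0.5 + 4.3·1 + -0.4·1 + -1.4·1.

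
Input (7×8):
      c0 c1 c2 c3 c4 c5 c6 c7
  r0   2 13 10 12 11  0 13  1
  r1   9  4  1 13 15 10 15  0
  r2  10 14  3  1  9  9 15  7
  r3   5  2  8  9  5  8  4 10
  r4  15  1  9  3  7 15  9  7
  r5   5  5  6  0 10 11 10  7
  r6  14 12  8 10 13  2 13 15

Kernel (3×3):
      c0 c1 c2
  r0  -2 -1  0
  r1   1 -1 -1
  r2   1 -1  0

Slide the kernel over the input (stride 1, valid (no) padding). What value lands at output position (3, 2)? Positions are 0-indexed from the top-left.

The receptive field on the input at this output position is [8 9 5 / 9 3 7 / 6 0 10]. Elementwise product with the kernel and sum: 8·-2 + 9·-1 + 9·1 + 3·-1 + 7·-1 + 6·1 + 0·-1.

-20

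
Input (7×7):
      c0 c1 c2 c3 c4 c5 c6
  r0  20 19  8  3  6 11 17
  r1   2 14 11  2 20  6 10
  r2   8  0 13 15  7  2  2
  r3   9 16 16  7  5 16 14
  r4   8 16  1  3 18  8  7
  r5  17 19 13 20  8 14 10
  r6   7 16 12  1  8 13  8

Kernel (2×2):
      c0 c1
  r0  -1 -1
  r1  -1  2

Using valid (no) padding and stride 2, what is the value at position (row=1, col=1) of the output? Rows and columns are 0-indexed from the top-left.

-30

The receptive field on the input at this output position is [13 15 / 16 7]. Elementwise product with the kernel and sum: 13·-1 + 15·-1 + 16·-1 + 7·2.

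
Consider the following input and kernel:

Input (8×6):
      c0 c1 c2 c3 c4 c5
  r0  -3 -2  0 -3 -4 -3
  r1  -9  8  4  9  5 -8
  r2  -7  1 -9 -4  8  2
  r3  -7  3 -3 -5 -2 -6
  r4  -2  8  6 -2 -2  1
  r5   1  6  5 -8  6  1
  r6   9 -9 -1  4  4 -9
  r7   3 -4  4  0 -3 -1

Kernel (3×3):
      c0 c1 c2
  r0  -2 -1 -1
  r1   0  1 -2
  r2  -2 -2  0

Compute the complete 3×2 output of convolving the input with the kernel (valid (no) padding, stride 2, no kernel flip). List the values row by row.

20 32
19 5
-14 -34

Output[0,0]: The receptive field on the input at this output position is [-3 -2 0 / -9 8 4 / -7 1 -9]. Elementwise product with the kernel and sum: -3·-2 + -2·-1 + 0·-1 + 8·1 + 4·-2 + -7·-2 + 1·-2.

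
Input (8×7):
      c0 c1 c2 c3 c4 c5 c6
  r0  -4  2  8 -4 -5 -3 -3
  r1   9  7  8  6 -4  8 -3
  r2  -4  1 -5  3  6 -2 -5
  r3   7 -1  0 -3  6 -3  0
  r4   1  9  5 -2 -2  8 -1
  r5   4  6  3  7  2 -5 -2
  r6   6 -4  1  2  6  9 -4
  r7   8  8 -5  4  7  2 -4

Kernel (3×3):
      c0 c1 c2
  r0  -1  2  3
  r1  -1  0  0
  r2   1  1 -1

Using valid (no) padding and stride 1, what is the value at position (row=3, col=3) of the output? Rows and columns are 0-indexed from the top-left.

The receptive field on the input at this output position is [-3 6 -3 / -2 -2 8 / 7 2 -5]. Elementwise product with the kernel and sum: -3·-1 + 6·2 + -3·3 + -2·-1 + 7·1 + 2·1 + -5·-1.

22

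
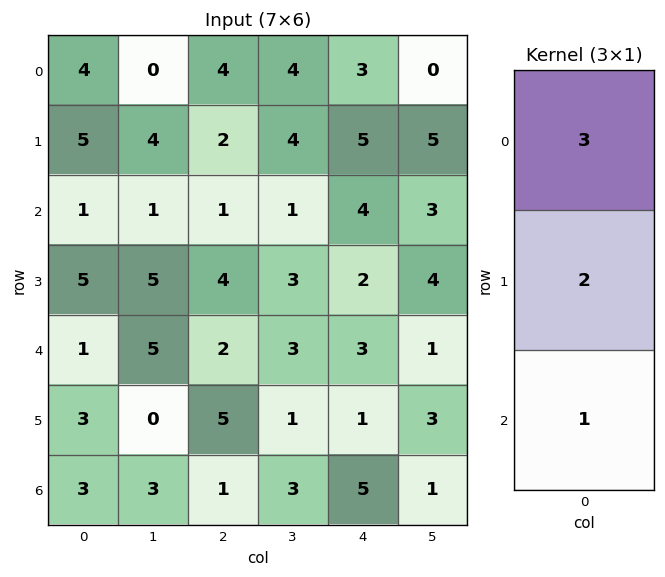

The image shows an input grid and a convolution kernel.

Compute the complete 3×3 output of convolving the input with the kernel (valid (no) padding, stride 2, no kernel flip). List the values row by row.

Output[0,0]: The receptive field on the input at this output position is [4 / 5 / 1]. Elementwise product with the kernel and sum: 4·3 + 5·2 + 1·1.
Output[0,1]: The receptive field on the input at this output position is [4 / 2 / 1]. Elementwise product with the kernel and sum: 4·3 + 2·2 + 1·1.

23 17 23
14 13 19
12 17 16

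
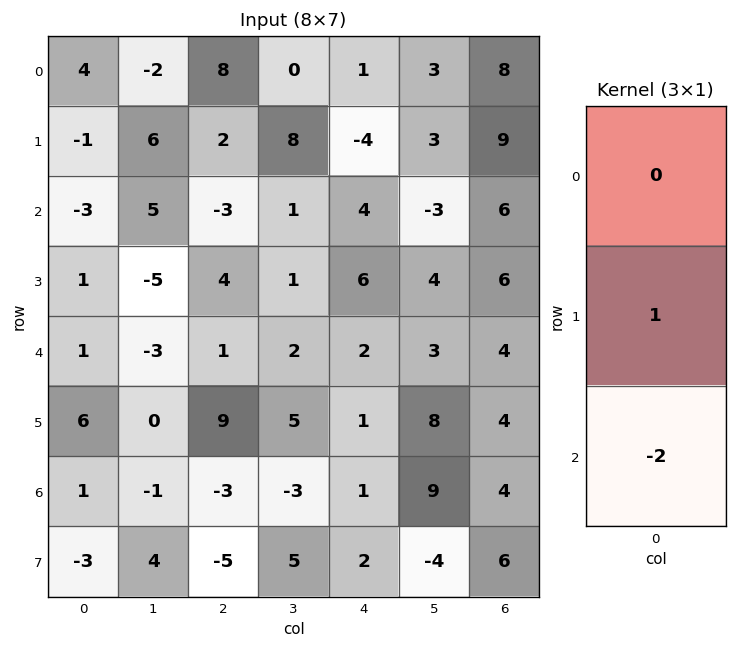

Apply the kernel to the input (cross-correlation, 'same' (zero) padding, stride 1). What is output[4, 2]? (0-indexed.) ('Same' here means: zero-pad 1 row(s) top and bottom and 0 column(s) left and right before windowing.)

-17

The receptive field on the zero-padded input at this output position is [4 / 1 / 9]. Elementwise product with the kernel and sum: 1·1 + 9·-2.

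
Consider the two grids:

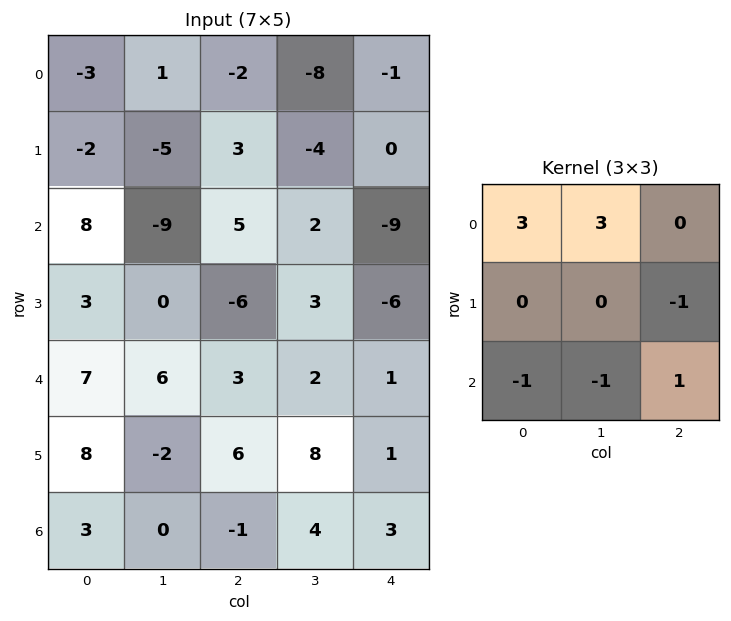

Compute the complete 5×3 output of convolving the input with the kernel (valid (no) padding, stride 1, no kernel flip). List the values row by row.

Output[0,0]: The receptive field on the input at this output position is [-3 1 -2 / -2 -5 3 / 8 -9 5]. Elementwise product with the kernel and sum: -3·3 + 1·3 + 3·-1 + 8·-1 + -9·-1 + 5·1.

-3 7 -46
-35 1 3
-7 -22 23
6 -16 -23
29 24 14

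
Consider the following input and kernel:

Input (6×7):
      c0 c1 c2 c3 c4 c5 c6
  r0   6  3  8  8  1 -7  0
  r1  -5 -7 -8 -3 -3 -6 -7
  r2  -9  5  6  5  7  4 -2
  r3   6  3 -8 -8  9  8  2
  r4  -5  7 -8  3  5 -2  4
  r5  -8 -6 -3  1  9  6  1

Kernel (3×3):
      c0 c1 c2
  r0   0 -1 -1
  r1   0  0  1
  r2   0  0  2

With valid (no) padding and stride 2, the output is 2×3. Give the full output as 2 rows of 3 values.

Output[0,0]: The receptive field on the input at this output position is [6 3 8 / -5 -7 -8 / -9 5 6]. Elementwise product with the kernel and sum: 3·-1 + 8·-1 + -8·1 + 6·2.

-7 2 -4
-35 7 8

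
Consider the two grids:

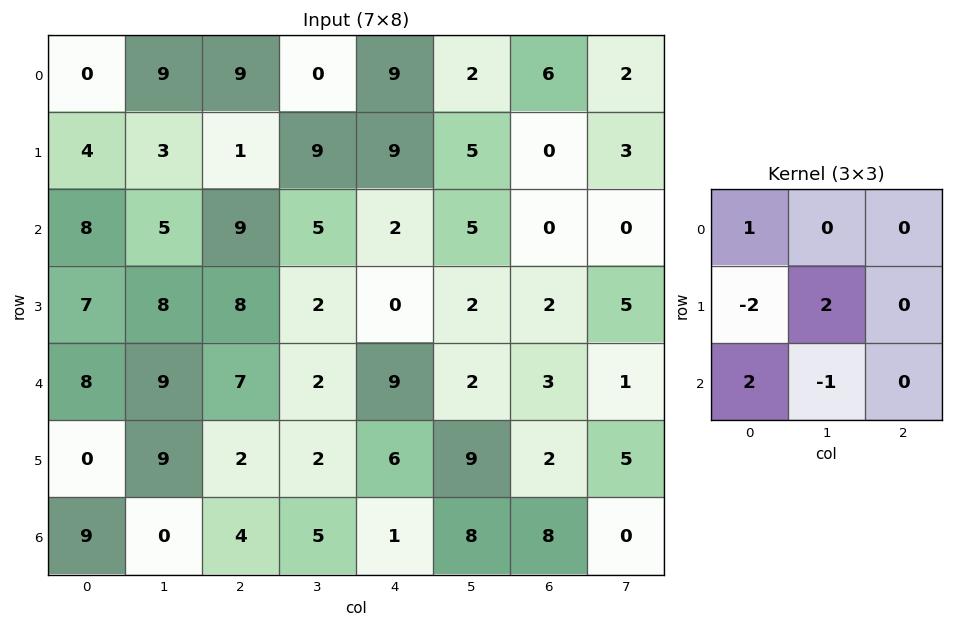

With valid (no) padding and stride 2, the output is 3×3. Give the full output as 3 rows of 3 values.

9 38 0
17 9 22
44 10 9

Output[0,0]: The receptive field on the input at this output position is [0 9 9 / 4 3 1 / 8 5 9]. Elementwise product with the kernel and sum: 0·1 + 4·-2 + 3·2 + 8·2 + 5·-1.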